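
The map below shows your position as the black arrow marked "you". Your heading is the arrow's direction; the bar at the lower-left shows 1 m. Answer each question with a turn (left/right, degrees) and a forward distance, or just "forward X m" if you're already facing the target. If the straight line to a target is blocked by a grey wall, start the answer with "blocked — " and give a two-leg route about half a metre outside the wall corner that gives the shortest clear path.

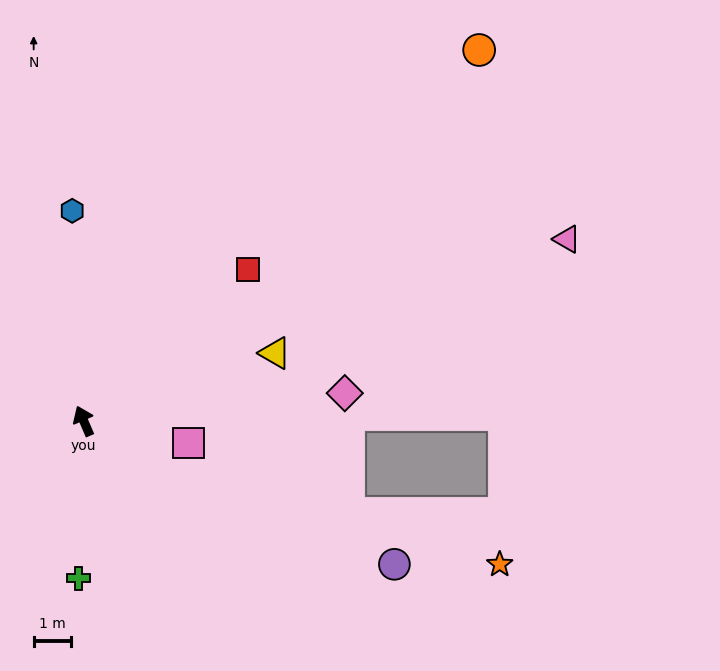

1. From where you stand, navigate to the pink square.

turn right 125°, forward 2.9 m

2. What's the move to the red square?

turn right 71°, forward 5.9 m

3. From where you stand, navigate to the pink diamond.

turn right 107°, forward 7.0 m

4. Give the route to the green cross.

turn left 155°, forward 4.2 m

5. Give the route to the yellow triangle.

turn right 94°, forward 5.4 m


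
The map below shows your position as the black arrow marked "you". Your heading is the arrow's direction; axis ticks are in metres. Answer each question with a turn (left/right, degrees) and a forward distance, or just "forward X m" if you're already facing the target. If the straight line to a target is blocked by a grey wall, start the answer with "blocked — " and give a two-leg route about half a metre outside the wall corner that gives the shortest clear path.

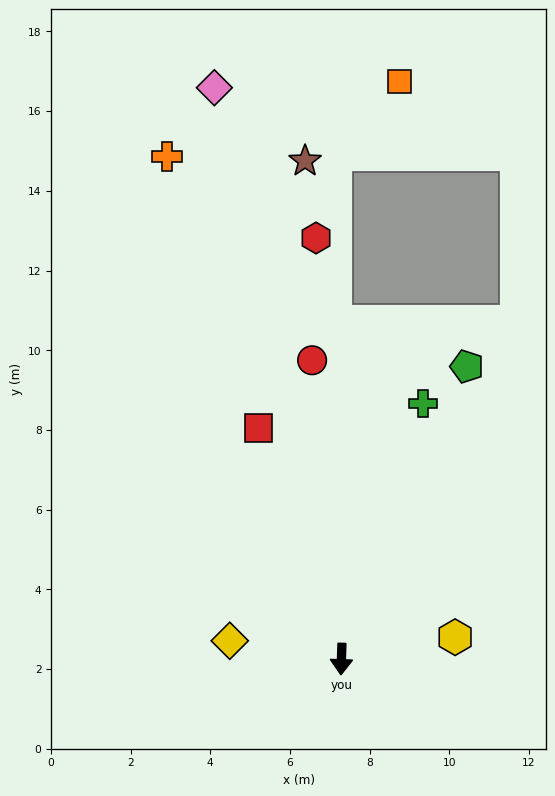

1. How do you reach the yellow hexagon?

turn left 103°, forward 2.9 m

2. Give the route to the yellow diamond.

turn right 97°, forward 2.8 m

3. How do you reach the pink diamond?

turn right 166°, forward 14.7 m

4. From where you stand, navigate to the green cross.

turn left 164°, forward 6.7 m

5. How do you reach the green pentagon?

turn left 159°, forward 8.0 m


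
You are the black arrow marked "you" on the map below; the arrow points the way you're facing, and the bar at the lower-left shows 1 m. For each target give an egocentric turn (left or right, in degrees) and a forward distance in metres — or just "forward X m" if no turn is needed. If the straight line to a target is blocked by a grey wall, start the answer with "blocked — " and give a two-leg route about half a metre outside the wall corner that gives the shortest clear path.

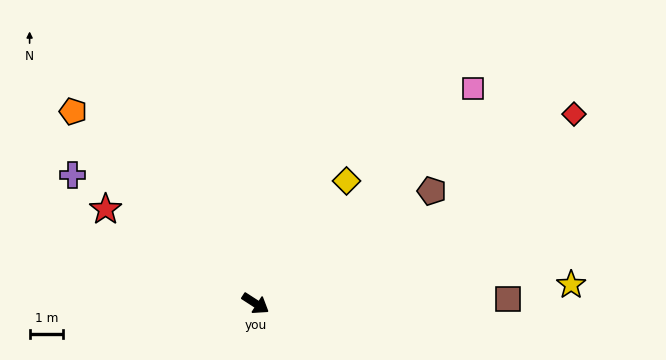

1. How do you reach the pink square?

turn left 78°, forward 9.2 m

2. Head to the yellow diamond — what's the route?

turn left 86°, forward 4.6 m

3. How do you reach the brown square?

turn left 34°, forward 7.6 m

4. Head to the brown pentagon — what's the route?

turn left 65°, forward 6.3 m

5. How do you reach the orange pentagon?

turn left 166°, forward 8.0 m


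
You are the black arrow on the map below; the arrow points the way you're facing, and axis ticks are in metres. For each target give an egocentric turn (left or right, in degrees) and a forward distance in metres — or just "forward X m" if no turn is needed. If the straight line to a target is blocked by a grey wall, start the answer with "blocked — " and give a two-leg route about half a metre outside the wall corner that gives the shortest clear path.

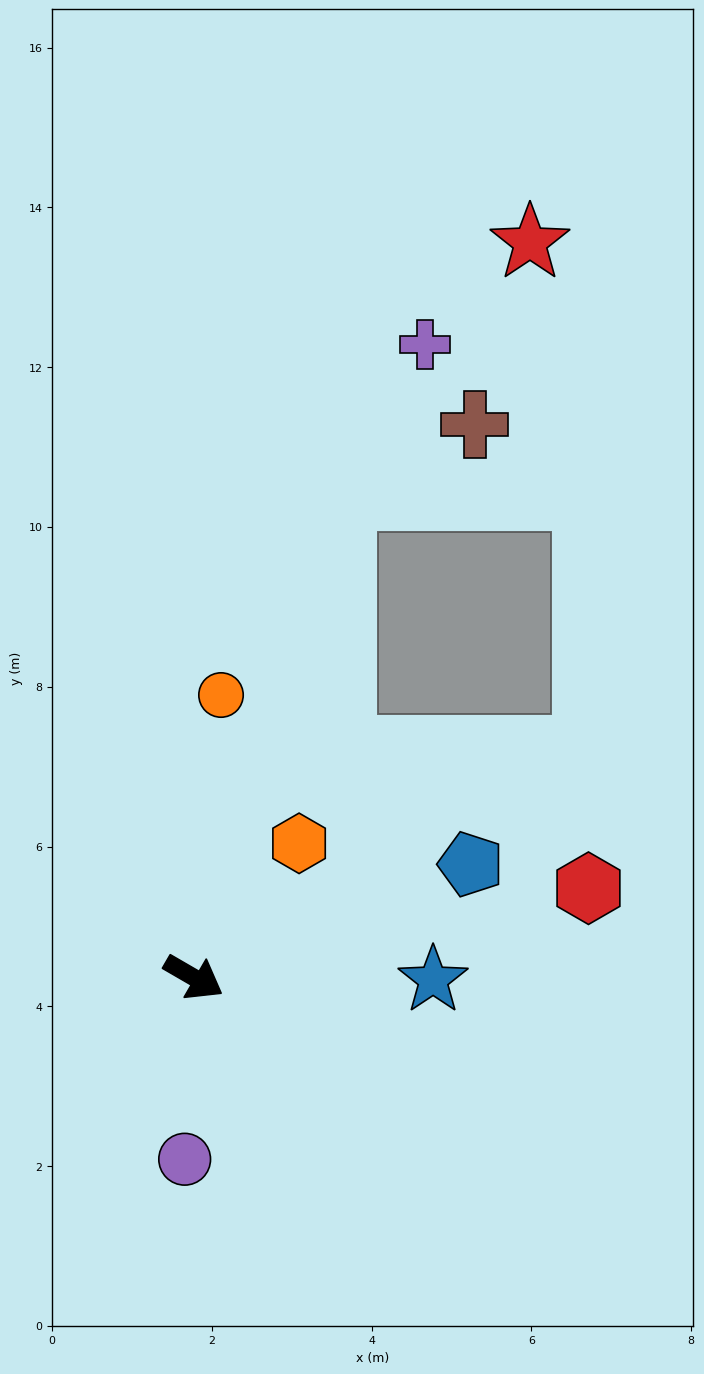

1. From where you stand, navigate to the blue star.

turn left 30°, forward 3.0 m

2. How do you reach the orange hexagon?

turn left 82°, forward 2.1 m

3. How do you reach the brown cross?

blocked — turn left 103°, forward 6.3 m, then turn right 45°, forward 1.9 m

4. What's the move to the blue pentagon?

turn left 52°, forward 3.7 m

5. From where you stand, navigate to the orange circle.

turn left 115°, forward 3.6 m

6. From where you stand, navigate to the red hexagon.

turn left 43°, forward 5.1 m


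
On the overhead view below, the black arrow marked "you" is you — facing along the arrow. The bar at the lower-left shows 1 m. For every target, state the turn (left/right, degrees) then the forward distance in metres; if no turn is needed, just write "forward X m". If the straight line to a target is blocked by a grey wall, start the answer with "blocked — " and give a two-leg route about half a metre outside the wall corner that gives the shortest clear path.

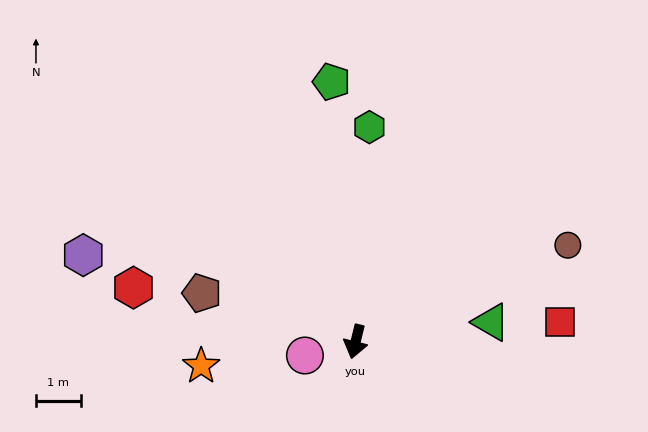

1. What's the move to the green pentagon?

turn right 161°, forward 5.8 m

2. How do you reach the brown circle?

turn left 128°, forward 5.2 m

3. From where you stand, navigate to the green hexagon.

turn right 170°, forward 4.8 m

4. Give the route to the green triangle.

turn left 112°, forward 3.1 m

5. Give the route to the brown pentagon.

turn right 94°, forward 3.6 m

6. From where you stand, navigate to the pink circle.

turn right 61°, forward 1.2 m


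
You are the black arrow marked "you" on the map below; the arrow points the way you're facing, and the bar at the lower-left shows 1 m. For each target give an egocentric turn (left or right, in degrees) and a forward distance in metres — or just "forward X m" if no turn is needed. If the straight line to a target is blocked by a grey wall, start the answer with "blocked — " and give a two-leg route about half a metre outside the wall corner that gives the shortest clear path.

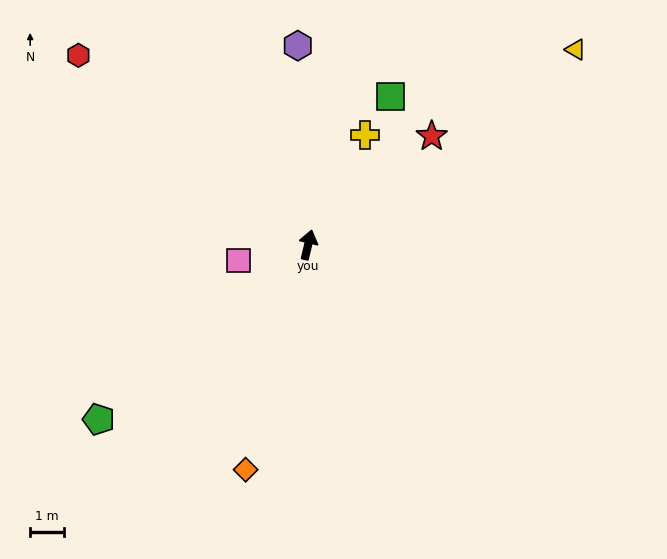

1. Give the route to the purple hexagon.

turn left 16°, forward 5.9 m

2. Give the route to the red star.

turn right 35°, forward 4.8 m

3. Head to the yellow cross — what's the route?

turn right 14°, forward 3.6 m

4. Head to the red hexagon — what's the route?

turn left 64°, forward 8.8 m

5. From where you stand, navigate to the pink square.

turn left 116°, forward 2.1 m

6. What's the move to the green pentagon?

turn left 143°, forward 8.0 m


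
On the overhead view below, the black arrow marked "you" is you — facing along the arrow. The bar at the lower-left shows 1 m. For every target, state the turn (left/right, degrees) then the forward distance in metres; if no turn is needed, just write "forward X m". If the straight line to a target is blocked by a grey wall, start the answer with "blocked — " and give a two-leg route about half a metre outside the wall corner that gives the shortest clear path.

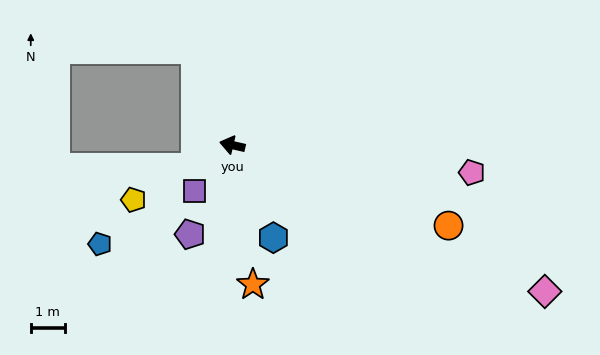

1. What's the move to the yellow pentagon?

turn left 42°, forward 3.3 m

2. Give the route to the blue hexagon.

turn left 127°, forward 3.0 m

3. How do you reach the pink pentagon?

turn right 174°, forward 7.1 m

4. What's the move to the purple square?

turn left 64°, forward 1.7 m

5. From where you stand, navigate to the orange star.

turn left 111°, forward 4.1 m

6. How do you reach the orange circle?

turn left 173°, forward 6.8 m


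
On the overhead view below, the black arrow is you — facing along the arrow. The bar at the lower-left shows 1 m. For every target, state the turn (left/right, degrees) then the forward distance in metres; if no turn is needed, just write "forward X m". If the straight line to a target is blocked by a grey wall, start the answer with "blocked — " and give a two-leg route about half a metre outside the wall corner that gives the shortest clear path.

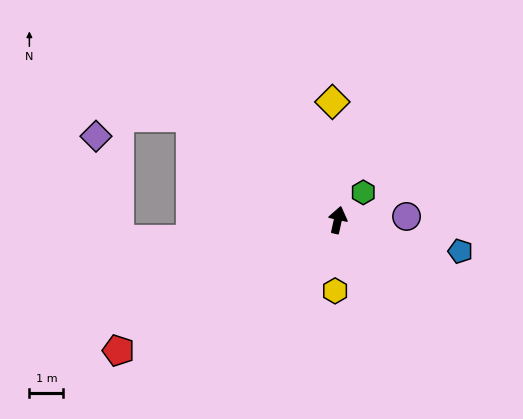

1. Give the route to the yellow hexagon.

turn right 170°, forward 2.1 m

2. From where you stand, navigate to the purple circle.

turn right 75°, forward 2.0 m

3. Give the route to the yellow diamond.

turn left 15°, forward 3.5 m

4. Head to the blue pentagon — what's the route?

turn right 92°, forward 3.7 m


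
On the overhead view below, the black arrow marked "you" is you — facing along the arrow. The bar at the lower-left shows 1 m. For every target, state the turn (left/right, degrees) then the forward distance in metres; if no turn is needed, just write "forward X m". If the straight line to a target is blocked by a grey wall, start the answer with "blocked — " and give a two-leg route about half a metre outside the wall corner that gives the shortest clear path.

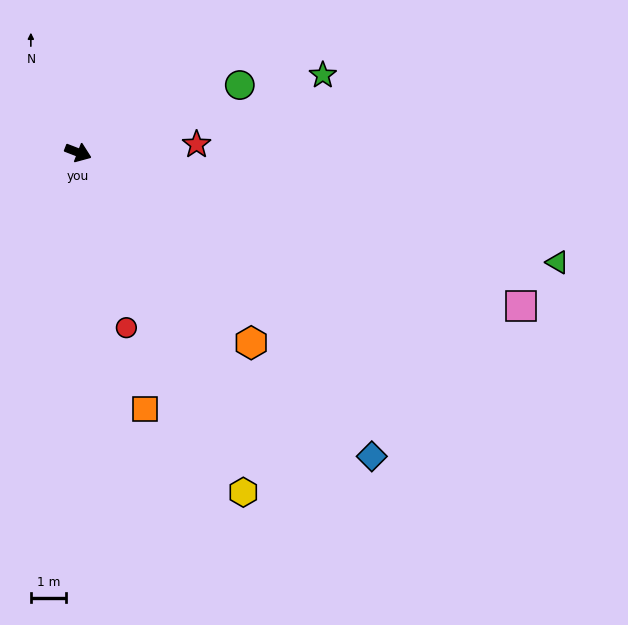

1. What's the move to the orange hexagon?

turn right 27°, forward 7.3 m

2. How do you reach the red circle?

turn right 53°, forward 5.2 m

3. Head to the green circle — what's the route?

turn left 44°, forward 5.0 m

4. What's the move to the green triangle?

turn left 8°, forward 13.9 m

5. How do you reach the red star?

turn left 25°, forward 3.4 m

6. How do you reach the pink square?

turn left 2°, forward 13.3 m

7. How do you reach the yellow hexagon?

turn right 43°, forward 10.7 m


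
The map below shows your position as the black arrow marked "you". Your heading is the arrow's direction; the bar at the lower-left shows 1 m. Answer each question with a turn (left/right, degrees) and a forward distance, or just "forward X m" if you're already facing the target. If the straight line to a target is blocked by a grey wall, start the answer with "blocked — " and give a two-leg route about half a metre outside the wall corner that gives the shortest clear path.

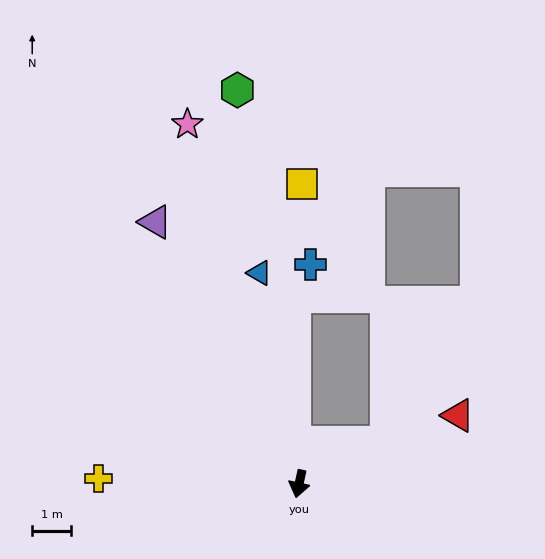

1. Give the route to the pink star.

turn right 150°, forward 9.8 m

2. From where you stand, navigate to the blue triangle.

turn right 157°, forward 5.6 m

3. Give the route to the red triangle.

turn left 126°, forward 4.5 m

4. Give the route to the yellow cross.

turn right 79°, forward 5.2 m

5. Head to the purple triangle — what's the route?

turn right 139°, forward 7.7 m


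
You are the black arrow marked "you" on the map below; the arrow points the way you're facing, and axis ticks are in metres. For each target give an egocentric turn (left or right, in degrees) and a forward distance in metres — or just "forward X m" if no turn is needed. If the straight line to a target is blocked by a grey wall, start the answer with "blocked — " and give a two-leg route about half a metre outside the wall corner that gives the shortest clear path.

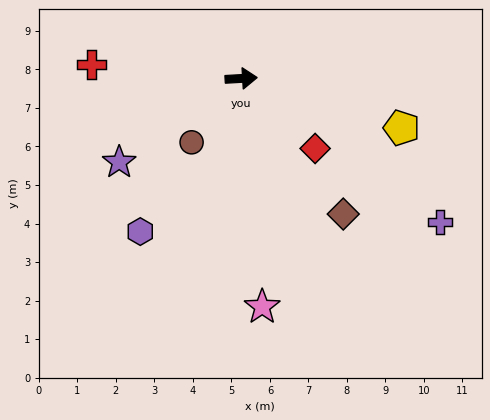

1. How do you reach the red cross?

turn left 171°, forward 3.9 m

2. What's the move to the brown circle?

turn right 131°, forward 2.1 m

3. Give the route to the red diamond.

turn right 47°, forward 2.6 m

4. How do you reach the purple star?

turn right 149°, forward 3.8 m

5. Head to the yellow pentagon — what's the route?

turn right 20°, forward 4.4 m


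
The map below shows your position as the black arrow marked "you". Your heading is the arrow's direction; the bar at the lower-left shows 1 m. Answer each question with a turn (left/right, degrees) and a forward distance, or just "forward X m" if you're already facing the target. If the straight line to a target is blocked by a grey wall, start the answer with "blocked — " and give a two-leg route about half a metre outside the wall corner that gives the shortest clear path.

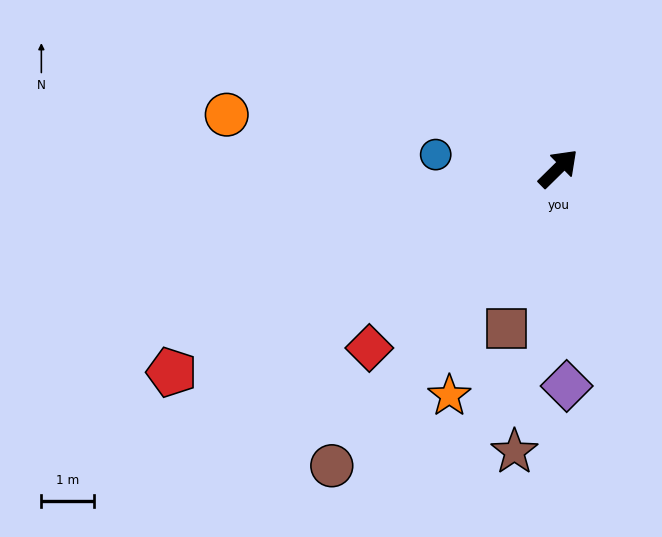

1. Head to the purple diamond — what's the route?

turn right 132°, forward 4.1 m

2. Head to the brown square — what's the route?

turn right 153°, forward 3.2 m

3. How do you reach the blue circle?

turn left 129°, forward 2.3 m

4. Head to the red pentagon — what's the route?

turn left 163°, forward 8.3 m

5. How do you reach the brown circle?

turn right 172°, forward 7.1 m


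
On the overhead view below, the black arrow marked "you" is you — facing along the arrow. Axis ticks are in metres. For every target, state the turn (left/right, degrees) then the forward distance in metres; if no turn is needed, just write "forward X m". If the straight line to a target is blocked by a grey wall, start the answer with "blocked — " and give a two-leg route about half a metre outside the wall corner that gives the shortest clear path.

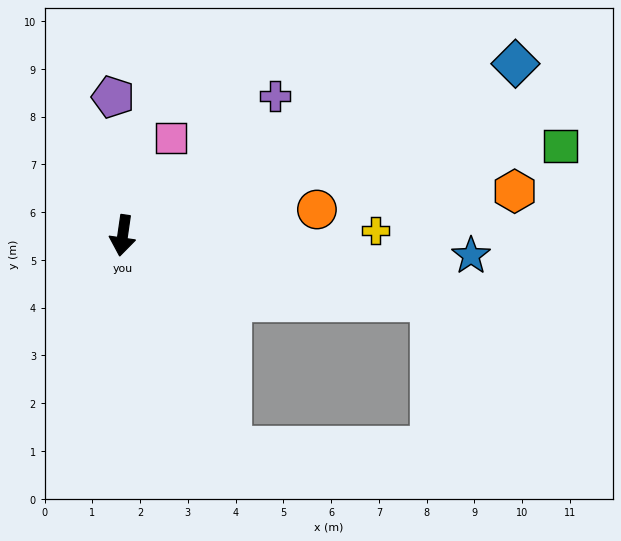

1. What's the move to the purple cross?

turn left 141°, forward 4.3 m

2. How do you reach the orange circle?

turn left 106°, forward 4.1 m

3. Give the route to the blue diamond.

turn left 122°, forward 9.0 m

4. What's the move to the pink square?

turn left 162°, forward 2.3 m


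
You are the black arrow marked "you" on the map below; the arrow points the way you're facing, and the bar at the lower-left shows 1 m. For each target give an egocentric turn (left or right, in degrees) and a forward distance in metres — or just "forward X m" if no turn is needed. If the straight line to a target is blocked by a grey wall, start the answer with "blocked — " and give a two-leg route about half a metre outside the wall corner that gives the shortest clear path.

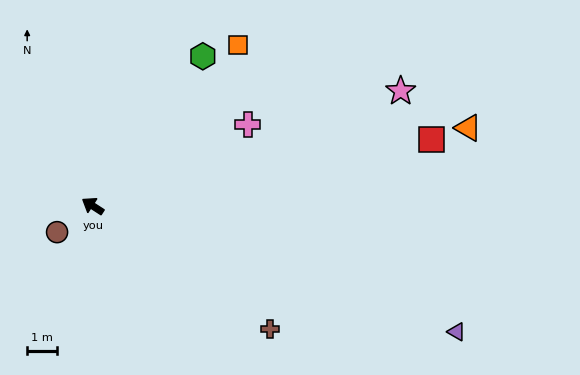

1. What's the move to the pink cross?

turn right 119°, forward 5.8 m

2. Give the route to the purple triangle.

turn right 166°, forward 12.8 m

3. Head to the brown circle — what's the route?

turn left 69°, forward 1.5 m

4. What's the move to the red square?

turn right 136°, forward 11.5 m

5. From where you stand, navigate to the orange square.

turn right 99°, forward 7.2 m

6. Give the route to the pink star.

turn right 127°, forward 10.9 m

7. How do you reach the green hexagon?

turn right 93°, forward 6.2 m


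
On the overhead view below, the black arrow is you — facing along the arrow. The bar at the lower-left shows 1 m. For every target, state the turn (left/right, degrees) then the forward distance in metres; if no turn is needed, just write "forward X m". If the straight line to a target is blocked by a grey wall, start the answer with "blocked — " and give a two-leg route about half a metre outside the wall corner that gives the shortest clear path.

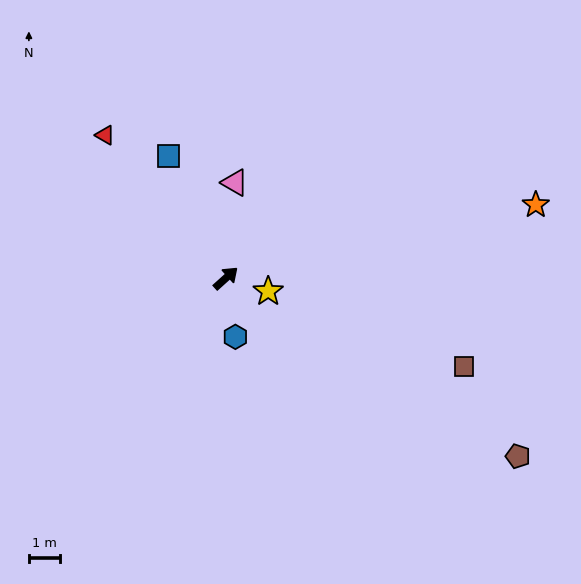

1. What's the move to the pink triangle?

turn left 43°, forward 3.1 m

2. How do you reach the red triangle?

turn left 88°, forward 6.1 m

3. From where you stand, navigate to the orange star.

turn right 29°, forward 10.3 m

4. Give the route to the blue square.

turn left 73°, forward 4.4 m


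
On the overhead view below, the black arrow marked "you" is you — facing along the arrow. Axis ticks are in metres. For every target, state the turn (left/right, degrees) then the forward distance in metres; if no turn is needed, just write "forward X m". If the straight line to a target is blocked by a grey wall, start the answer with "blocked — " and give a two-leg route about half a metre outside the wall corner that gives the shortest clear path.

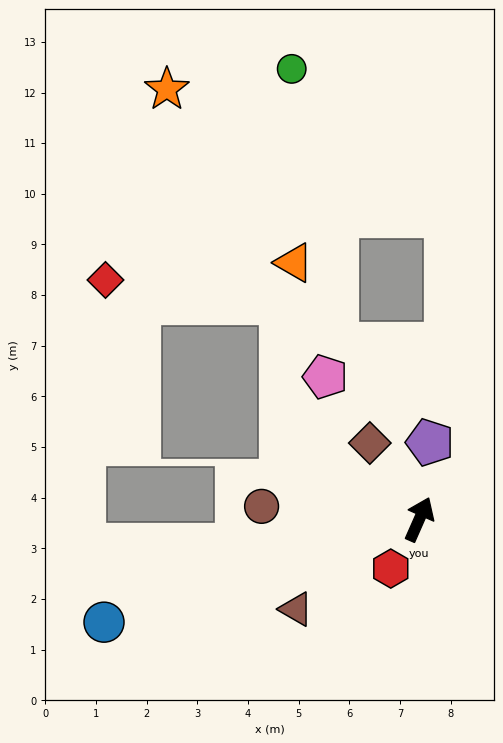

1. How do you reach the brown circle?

turn left 109°, forward 3.1 m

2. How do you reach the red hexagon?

turn left 174°, forward 1.1 m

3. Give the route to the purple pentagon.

turn left 16°, forward 1.5 m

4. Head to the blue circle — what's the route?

turn left 132°, forward 6.5 m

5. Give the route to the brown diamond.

turn left 57°, forward 1.8 m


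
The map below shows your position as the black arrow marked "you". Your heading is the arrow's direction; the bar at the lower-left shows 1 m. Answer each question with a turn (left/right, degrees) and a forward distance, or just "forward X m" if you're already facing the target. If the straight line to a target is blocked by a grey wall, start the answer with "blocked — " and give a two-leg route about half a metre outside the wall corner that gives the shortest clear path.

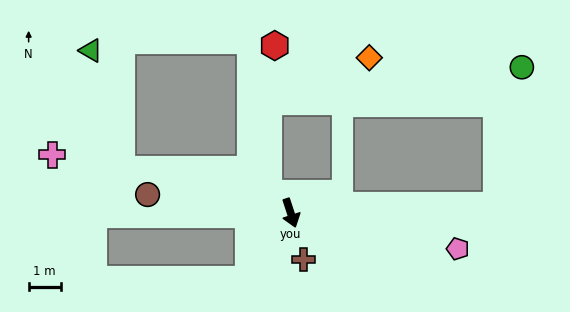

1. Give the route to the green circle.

blocked — turn left 74°, forward 6.4 m, then turn left 77°, forward 4.4 m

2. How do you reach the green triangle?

blocked — turn right 123°, forward 5.4 m, then turn right 61°, forward 3.8 m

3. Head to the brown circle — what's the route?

turn right 115°, forward 4.5 m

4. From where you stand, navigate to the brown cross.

turn right 3°, forward 1.5 m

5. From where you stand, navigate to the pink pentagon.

turn left 60°, forward 5.3 m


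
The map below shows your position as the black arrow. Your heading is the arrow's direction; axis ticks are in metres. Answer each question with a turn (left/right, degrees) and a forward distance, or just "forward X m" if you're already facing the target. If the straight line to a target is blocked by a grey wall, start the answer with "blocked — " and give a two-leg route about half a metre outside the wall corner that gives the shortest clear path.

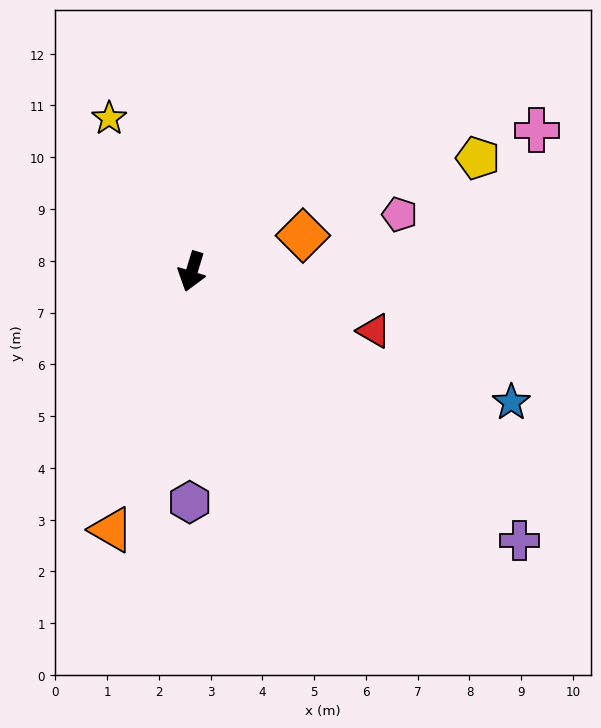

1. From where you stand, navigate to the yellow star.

turn right 135°, forward 3.4 m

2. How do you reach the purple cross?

turn left 68°, forward 8.2 m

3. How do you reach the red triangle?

turn left 89°, forward 3.7 m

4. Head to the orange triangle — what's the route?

forward 5.2 m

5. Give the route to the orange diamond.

turn left 125°, forward 2.3 m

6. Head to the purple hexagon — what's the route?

turn left 16°, forward 4.5 m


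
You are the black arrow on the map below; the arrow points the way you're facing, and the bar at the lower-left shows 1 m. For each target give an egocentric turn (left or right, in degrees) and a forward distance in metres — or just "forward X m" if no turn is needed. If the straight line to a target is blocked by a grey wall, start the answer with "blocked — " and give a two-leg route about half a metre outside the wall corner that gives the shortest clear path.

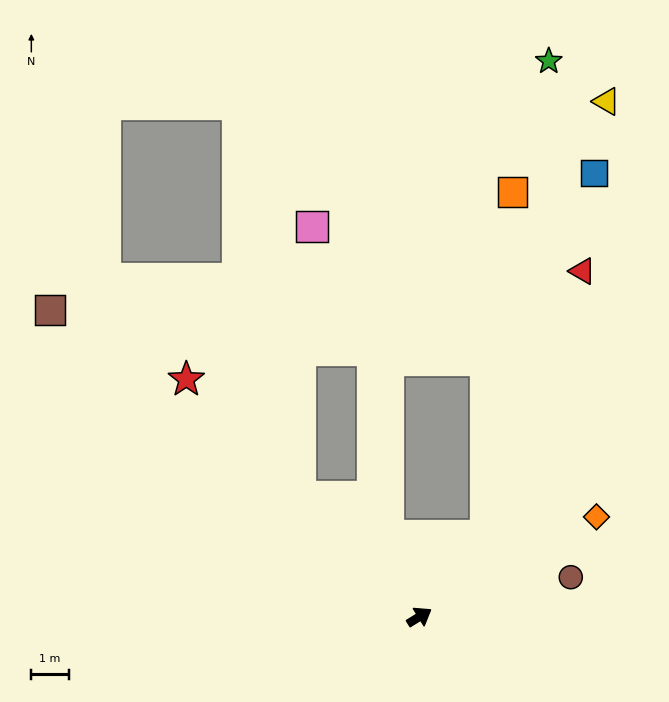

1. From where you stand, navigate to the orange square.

blocked — turn left 19°, forward 2.8 m, then turn left 35°, forward 9.2 m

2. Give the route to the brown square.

turn left 109°, forward 12.9 m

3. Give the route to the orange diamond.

turn right 2°, forward 5.4 m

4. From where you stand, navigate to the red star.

turn left 103°, forward 8.9 m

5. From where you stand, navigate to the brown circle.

turn right 17°, forward 4.2 m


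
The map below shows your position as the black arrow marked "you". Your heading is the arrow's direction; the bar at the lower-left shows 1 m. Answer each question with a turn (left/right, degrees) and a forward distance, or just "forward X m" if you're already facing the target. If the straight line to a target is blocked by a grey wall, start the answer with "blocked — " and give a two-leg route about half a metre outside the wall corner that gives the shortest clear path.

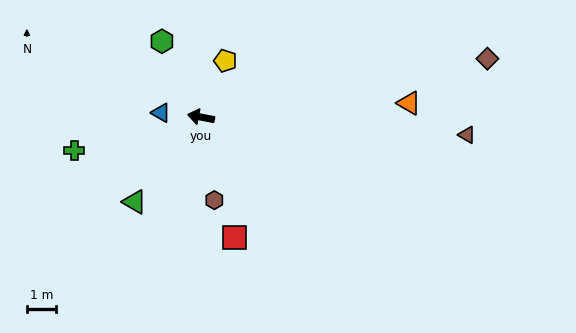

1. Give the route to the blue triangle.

turn left 5°, forward 1.4 m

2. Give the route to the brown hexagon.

turn left 110°, forward 2.9 m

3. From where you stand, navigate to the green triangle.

turn left 63°, forward 3.8 m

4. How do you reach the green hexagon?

turn right 52°, forward 3.0 m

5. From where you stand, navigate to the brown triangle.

turn right 173°, forward 9.3 m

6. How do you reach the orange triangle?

turn right 165°, forward 7.3 m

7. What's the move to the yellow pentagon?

turn right 103°, forward 2.1 m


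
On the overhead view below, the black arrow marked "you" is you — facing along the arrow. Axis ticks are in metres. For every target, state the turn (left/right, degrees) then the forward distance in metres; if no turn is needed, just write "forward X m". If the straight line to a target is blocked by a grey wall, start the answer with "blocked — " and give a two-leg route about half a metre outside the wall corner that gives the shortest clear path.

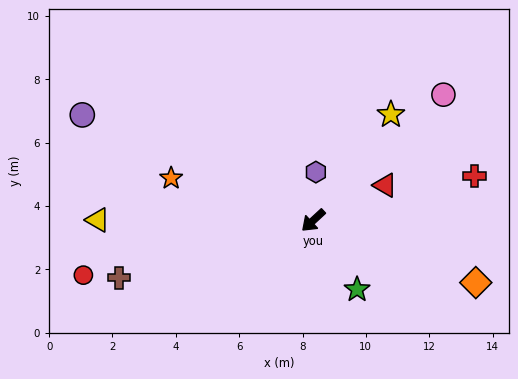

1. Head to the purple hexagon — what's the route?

turn right 136°, forward 1.5 m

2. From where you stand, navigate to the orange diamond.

turn left 116°, forward 5.5 m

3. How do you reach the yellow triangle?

turn right 43°, forward 6.8 m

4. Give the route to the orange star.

turn right 59°, forward 4.7 m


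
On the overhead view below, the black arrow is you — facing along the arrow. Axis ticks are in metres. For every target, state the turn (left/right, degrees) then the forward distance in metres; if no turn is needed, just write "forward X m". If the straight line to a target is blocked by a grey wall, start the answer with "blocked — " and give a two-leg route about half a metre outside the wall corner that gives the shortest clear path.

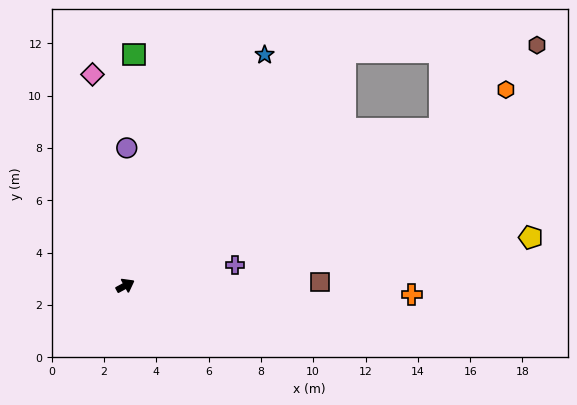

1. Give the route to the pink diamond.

turn left 70°, forward 8.2 m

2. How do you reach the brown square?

turn right 27°, forward 7.4 m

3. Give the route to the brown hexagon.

blocked — turn right 2°, forward 13.4 m, then turn left 14°, forward 4.9 m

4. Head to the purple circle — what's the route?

turn left 61°, forward 5.3 m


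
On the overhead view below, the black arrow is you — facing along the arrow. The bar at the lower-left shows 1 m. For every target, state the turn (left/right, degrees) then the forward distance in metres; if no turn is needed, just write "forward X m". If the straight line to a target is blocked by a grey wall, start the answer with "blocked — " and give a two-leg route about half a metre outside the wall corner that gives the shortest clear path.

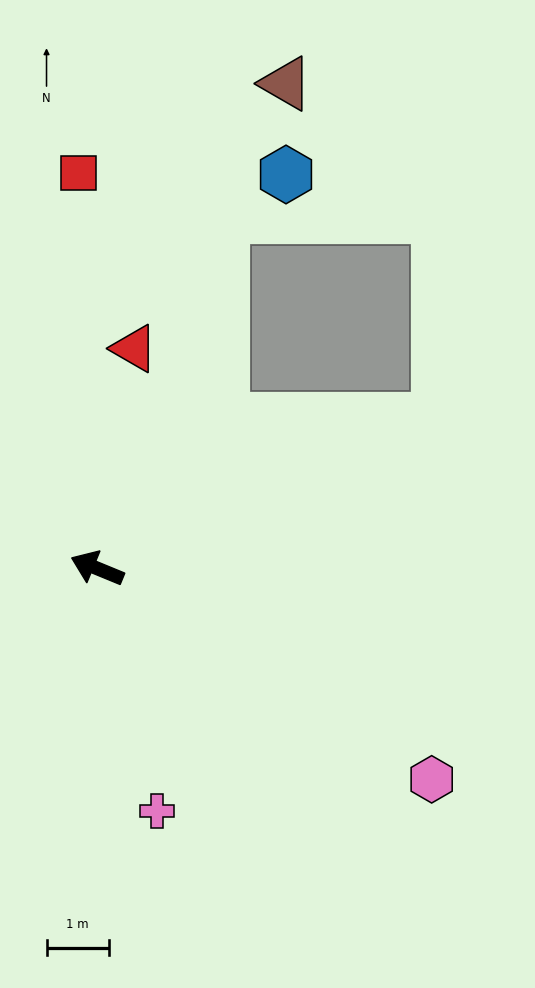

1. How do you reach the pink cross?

turn left 126°, forward 4.0 m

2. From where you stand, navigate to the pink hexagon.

turn left 170°, forward 6.4 m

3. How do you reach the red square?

turn right 65°, forward 6.4 m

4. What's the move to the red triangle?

turn right 77°, forward 3.6 m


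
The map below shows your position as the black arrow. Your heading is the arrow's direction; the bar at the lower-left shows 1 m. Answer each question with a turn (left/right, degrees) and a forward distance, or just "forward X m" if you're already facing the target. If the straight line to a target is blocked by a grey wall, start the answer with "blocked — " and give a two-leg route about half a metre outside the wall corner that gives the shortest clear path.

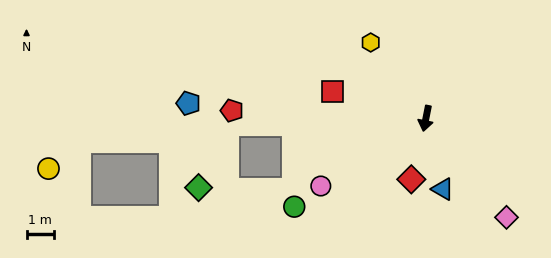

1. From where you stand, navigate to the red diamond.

turn right 2°, forward 2.3 m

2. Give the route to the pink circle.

turn right 46°, forward 4.5 m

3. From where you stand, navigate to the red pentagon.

turn right 81°, forward 7.0 m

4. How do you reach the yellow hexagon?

turn right 133°, forward 3.4 m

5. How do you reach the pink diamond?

turn left 50°, forward 4.6 m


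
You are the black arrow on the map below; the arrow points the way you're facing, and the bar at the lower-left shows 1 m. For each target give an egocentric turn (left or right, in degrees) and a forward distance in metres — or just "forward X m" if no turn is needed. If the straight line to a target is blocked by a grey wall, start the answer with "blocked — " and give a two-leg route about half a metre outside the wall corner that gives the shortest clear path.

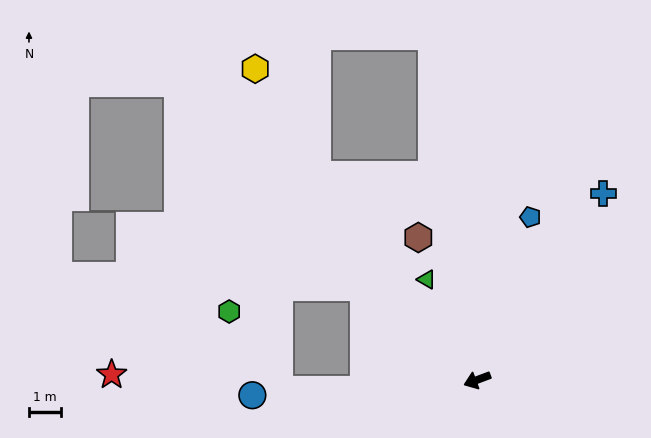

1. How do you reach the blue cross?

turn right 145°, forward 7.1 m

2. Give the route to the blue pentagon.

turn right 129°, forward 5.4 m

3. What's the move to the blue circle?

turn right 17°, forward 7.1 m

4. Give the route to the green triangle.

turn right 84°, forward 3.5 m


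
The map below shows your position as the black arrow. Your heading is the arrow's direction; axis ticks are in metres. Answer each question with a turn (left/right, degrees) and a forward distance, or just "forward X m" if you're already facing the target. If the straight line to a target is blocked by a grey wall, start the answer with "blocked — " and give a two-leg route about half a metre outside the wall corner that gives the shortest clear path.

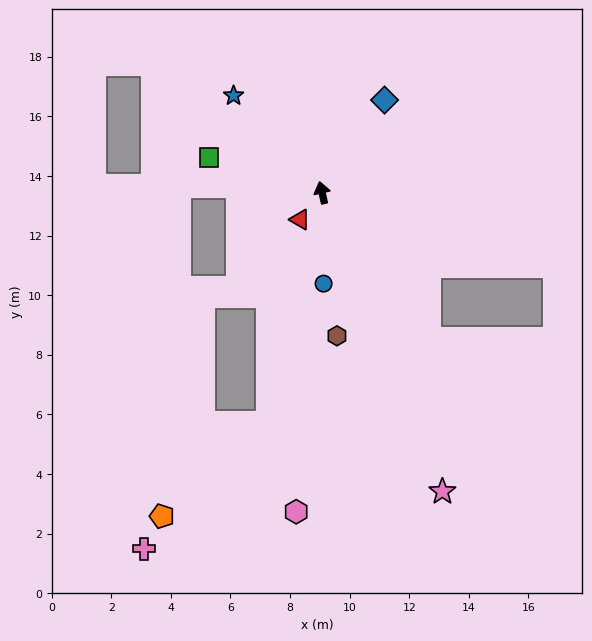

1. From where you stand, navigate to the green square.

turn left 60°, forward 4.0 m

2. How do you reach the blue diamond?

turn right 47°, forward 3.7 m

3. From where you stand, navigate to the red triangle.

turn left 128°, forward 1.2 m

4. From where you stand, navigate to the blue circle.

turn left 168°, forward 3.1 m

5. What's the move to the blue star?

turn left 29°, forward 4.4 m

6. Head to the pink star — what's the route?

turn right 171°, forward 10.8 m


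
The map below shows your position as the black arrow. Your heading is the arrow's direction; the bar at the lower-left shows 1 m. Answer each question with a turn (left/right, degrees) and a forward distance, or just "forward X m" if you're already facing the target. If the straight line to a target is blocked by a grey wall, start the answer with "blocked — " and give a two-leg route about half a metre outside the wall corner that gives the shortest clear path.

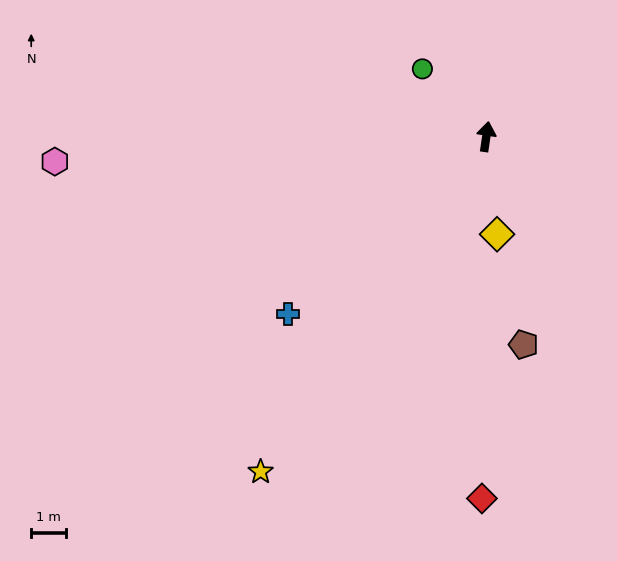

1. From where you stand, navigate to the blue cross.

turn left 140°, forward 7.6 m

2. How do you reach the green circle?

turn left 52°, forward 2.7 m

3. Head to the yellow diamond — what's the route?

turn right 165°, forward 2.8 m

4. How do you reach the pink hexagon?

turn left 102°, forward 12.4 m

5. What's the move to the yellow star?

turn left 154°, forward 11.6 m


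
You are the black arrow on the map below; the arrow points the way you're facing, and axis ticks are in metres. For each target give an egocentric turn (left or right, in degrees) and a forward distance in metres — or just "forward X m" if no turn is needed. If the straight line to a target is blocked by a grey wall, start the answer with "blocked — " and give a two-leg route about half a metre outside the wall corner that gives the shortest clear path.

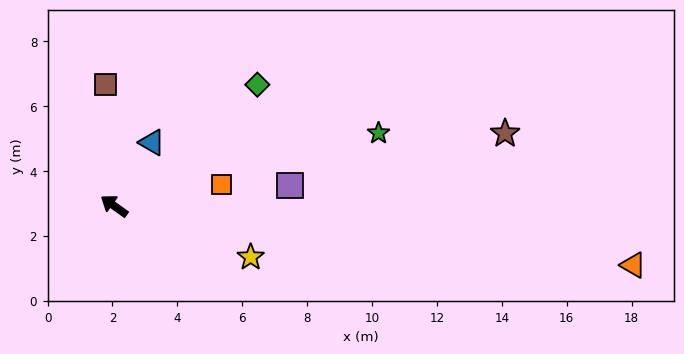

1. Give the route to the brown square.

turn right 50°, forward 3.8 m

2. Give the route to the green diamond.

turn right 104°, forward 5.8 m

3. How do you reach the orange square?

turn right 133°, forward 3.4 m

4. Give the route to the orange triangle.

turn right 151°, forward 16.1 m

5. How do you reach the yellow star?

turn right 165°, forward 4.5 m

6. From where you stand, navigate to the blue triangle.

turn right 85°, forward 2.3 m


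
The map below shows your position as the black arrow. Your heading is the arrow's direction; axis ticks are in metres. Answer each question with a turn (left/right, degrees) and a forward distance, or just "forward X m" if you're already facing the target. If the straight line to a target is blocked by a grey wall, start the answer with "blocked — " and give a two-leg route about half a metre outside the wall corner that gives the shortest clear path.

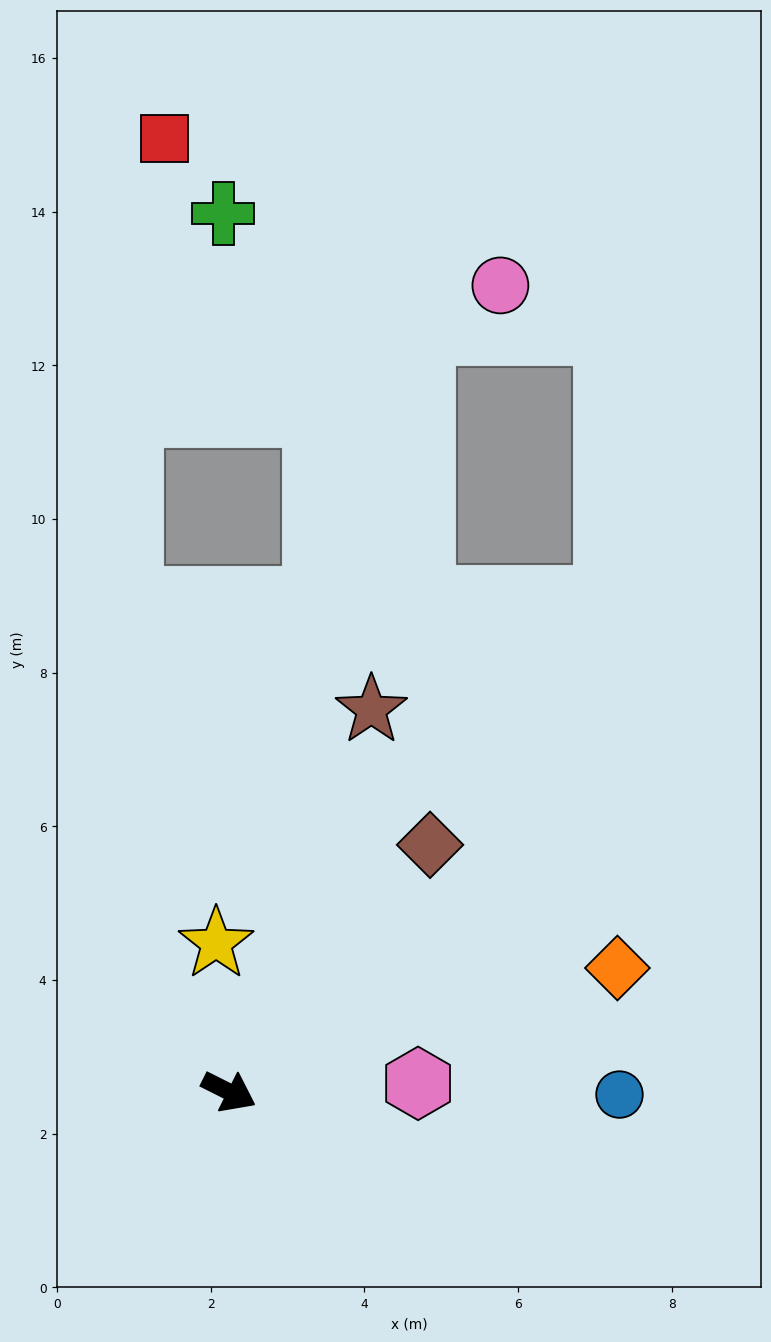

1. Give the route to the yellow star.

turn left 122°, forward 1.9 m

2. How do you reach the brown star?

turn left 96°, forward 5.3 m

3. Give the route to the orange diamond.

turn left 44°, forward 5.3 m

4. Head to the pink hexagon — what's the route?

turn left 29°, forward 2.5 m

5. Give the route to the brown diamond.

turn left 78°, forward 4.1 m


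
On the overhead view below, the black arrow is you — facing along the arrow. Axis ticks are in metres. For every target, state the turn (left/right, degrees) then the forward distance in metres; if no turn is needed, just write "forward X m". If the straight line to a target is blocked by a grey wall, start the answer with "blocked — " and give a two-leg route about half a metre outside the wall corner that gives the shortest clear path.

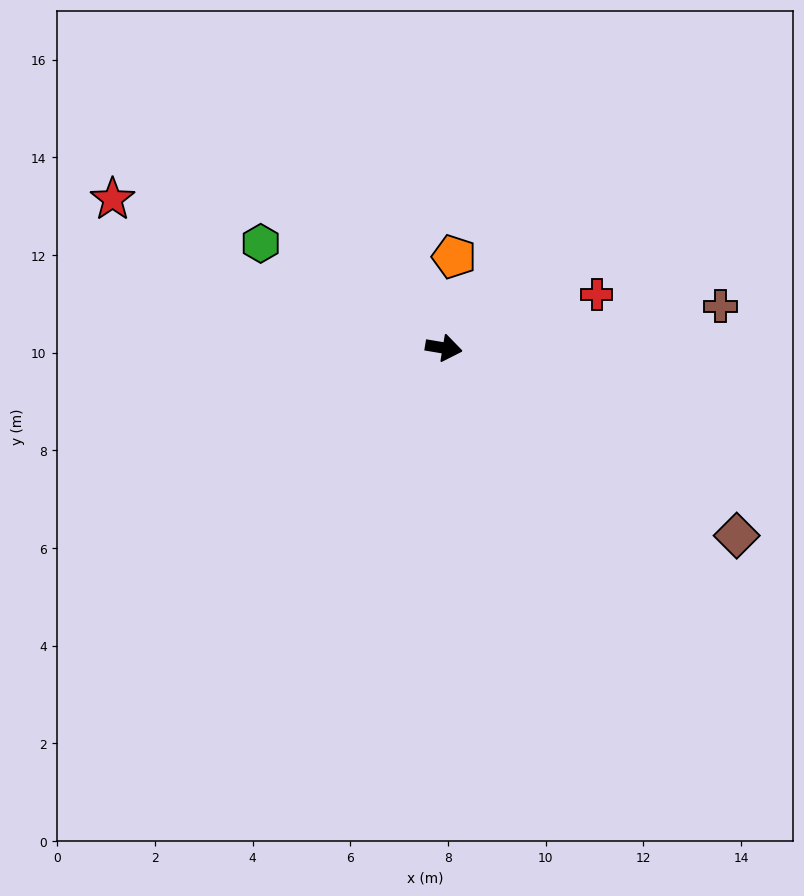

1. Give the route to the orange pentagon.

turn left 93°, forward 1.9 m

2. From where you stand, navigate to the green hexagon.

turn left 160°, forward 4.3 m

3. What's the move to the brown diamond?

turn right 23°, forward 7.1 m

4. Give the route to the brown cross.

turn left 18°, forward 5.7 m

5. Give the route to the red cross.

turn left 29°, forward 3.3 m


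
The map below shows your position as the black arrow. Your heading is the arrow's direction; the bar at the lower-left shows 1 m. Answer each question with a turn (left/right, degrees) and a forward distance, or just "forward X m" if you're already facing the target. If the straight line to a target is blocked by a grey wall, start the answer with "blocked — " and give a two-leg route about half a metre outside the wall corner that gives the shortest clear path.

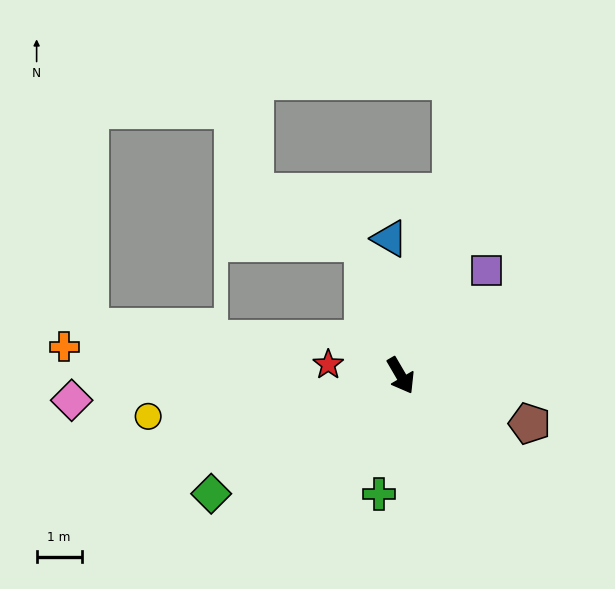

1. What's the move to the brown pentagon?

turn left 39°, forward 3.1 m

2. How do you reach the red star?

turn right 129°, forward 1.6 m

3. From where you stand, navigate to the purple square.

turn left 110°, forward 3.0 m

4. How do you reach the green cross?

turn right 41°, forward 2.7 m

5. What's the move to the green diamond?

turn right 88°, forward 5.0 m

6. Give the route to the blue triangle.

turn left 154°, forward 3.1 m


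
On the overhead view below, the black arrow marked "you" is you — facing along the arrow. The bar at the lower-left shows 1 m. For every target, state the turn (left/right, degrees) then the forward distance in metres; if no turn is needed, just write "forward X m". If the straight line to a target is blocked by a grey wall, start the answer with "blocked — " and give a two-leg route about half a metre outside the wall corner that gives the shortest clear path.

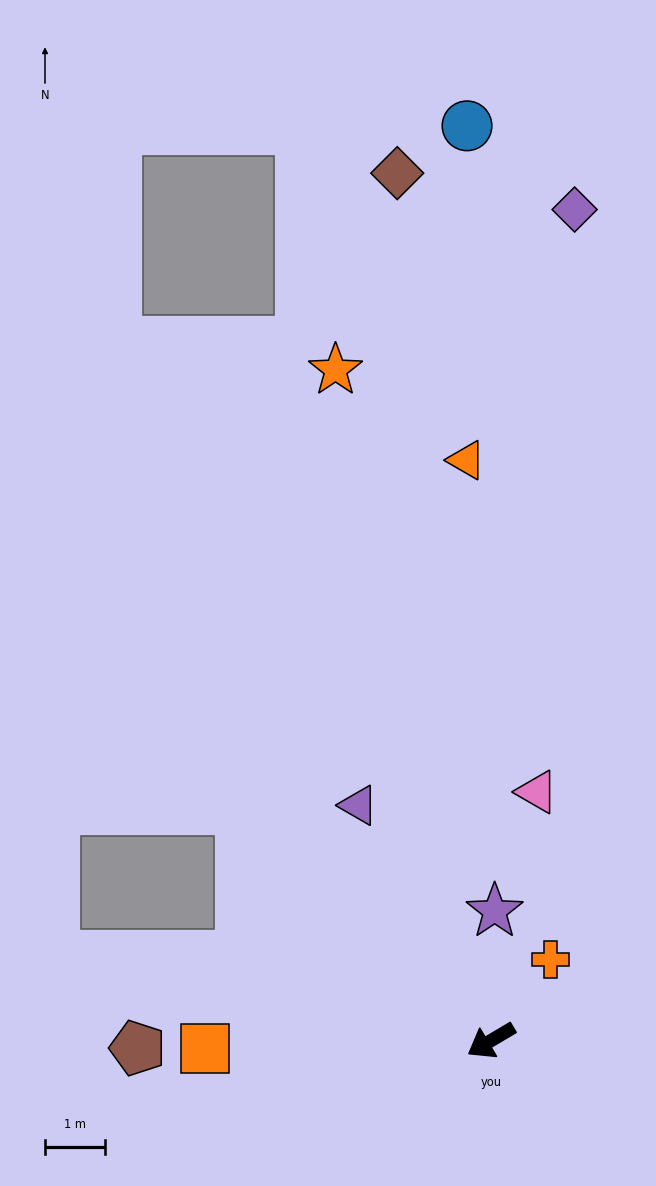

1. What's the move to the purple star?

turn right 122°, forward 2.2 m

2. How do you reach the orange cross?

turn right 157°, forward 1.7 m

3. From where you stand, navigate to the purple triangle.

turn right 91°, forward 4.5 m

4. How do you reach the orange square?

turn right 29°, forward 4.8 m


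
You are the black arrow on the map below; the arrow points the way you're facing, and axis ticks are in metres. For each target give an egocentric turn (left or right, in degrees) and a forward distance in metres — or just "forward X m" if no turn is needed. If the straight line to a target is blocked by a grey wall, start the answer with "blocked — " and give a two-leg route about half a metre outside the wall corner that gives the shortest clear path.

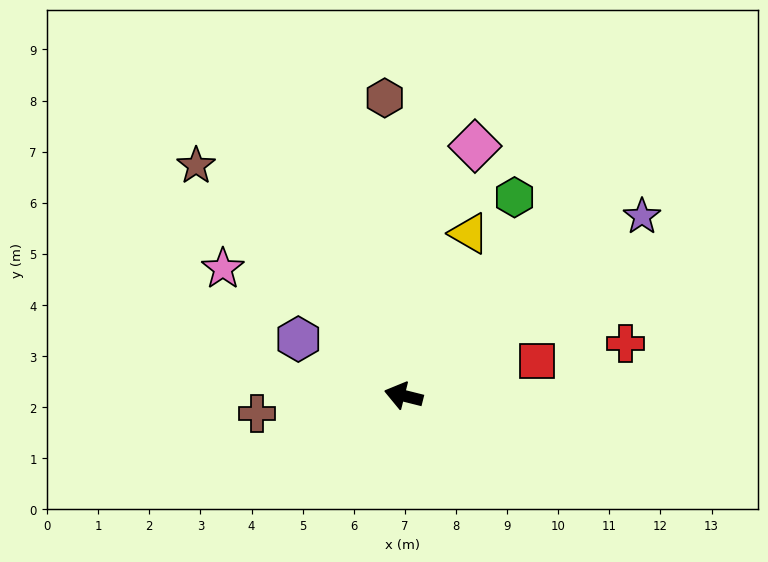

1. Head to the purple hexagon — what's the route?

turn right 14°, forward 2.3 m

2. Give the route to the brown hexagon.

turn right 72°, forward 5.8 m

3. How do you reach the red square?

turn right 151°, forward 2.7 m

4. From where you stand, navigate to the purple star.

turn right 129°, forward 5.8 m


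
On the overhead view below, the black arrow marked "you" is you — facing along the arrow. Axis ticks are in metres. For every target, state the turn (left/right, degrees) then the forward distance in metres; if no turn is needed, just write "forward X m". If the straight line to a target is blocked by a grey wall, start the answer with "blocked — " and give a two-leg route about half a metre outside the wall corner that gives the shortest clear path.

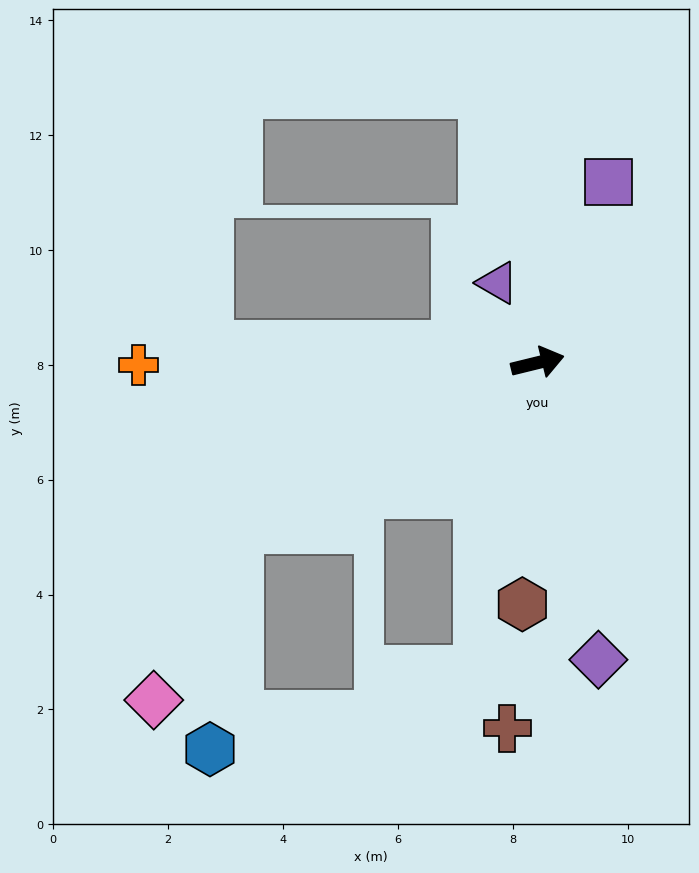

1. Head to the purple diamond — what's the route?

turn right 92°, forward 5.3 m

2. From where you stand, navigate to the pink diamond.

blocked — turn right 165°, forward 5.9 m, then turn left 35°, forward 3.3 m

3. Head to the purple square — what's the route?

turn left 55°, forward 3.4 m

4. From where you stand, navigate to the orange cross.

turn left 167°, forward 6.9 m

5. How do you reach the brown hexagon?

turn right 107°, forward 4.2 m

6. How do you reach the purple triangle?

turn left 103°, forward 1.6 m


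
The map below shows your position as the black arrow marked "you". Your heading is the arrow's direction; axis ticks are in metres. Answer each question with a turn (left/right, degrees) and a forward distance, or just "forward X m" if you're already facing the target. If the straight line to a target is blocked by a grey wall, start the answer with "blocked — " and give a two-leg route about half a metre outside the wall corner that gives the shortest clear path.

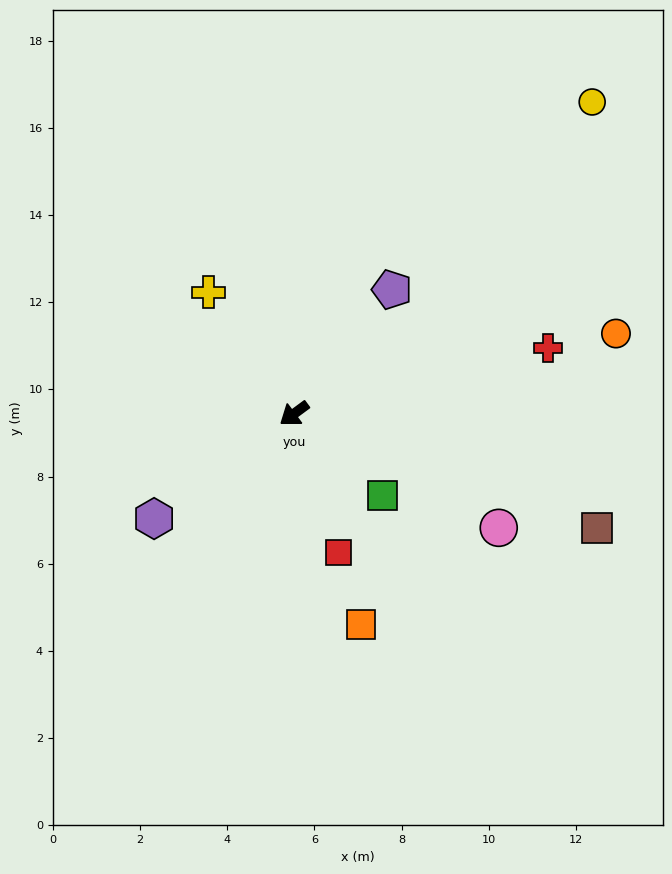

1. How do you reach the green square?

turn left 101°, forward 2.8 m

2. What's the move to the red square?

turn left 71°, forward 3.3 m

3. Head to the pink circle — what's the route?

turn left 114°, forward 5.4 m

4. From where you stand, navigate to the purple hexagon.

forward 4.0 m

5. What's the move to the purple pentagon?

turn right 165°, forward 3.6 m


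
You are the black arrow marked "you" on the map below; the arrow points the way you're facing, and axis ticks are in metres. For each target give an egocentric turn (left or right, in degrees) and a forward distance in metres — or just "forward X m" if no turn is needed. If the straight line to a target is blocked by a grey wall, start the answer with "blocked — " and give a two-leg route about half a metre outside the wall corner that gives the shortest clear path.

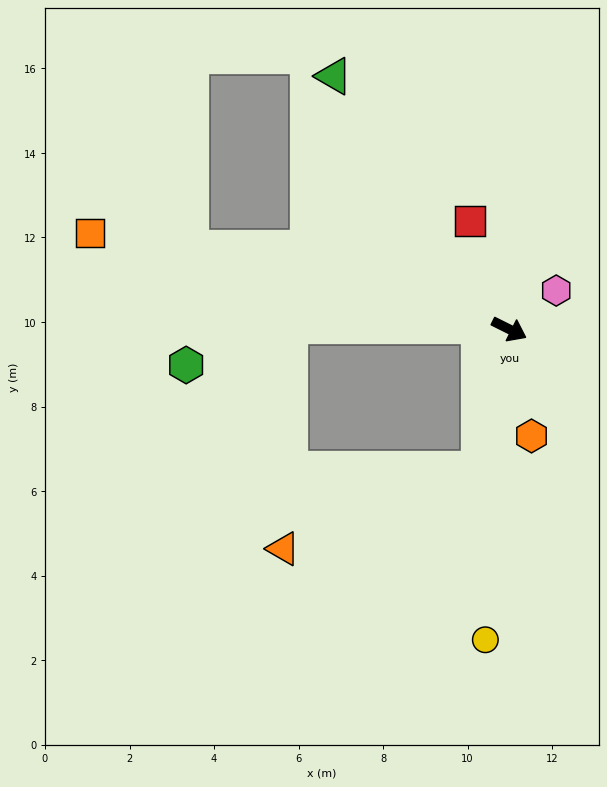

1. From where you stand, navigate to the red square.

turn left 136°, forward 2.7 m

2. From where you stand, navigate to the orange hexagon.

turn right 52°, forward 2.6 m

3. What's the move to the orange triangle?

blocked — turn right 76°, forward 3.4 m, then turn right 55°, forward 5.0 m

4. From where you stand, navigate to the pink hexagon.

turn left 66°, forward 1.4 m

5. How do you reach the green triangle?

turn left 151°, forward 7.3 m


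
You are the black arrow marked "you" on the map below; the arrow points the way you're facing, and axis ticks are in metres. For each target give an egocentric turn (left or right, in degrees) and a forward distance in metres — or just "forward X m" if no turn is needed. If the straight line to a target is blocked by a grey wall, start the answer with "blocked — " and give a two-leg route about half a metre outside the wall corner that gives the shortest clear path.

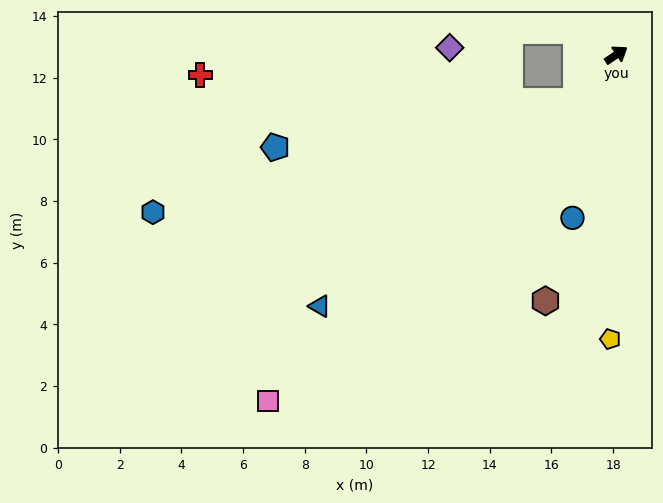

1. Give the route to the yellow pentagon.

turn right 125°, forward 9.2 m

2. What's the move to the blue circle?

turn right 139°, forward 5.5 m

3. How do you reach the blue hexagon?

blocked — turn right 165°, forward 2.0 m, then turn right 34°, forward 14.2 m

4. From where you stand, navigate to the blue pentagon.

blocked — turn right 165°, forward 2.0 m, then turn right 40°, forward 9.9 m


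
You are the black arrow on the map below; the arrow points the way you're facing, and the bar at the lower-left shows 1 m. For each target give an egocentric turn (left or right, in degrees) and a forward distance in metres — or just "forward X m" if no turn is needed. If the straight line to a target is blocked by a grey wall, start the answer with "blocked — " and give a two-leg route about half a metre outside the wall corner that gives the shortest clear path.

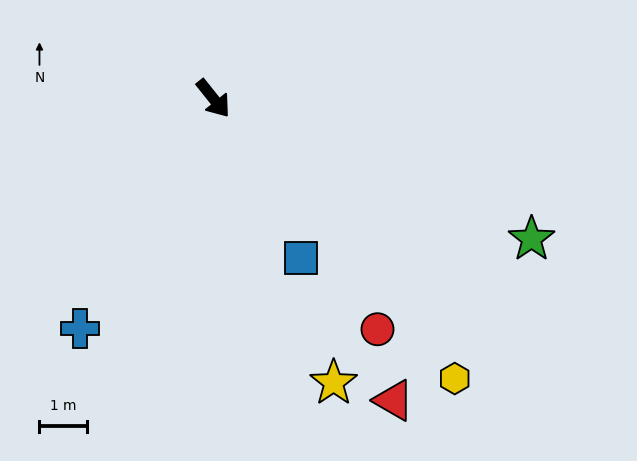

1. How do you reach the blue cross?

turn right 69°, forward 5.6 m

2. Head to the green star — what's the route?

turn left 28°, forward 7.3 m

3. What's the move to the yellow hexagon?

turn left 2°, forward 7.8 m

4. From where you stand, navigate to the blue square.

turn right 10°, forward 3.8 m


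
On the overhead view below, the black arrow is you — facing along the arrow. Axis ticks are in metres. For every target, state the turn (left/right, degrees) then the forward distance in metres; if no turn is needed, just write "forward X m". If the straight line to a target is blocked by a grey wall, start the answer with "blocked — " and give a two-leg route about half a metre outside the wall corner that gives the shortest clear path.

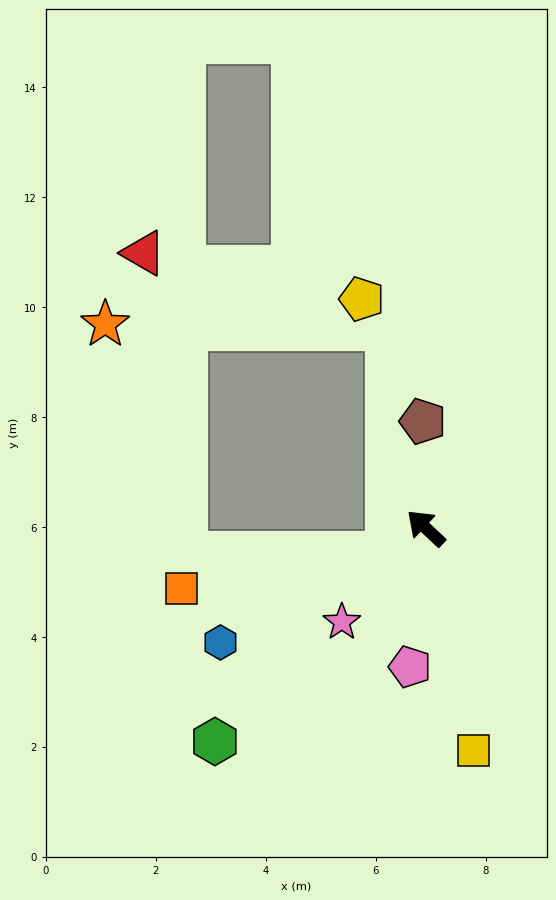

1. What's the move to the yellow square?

turn left 145°, forward 4.1 m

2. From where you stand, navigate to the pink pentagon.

turn left 127°, forward 2.5 m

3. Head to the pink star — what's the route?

turn left 91°, forward 2.3 m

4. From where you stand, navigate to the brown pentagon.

turn right 45°, forward 1.9 m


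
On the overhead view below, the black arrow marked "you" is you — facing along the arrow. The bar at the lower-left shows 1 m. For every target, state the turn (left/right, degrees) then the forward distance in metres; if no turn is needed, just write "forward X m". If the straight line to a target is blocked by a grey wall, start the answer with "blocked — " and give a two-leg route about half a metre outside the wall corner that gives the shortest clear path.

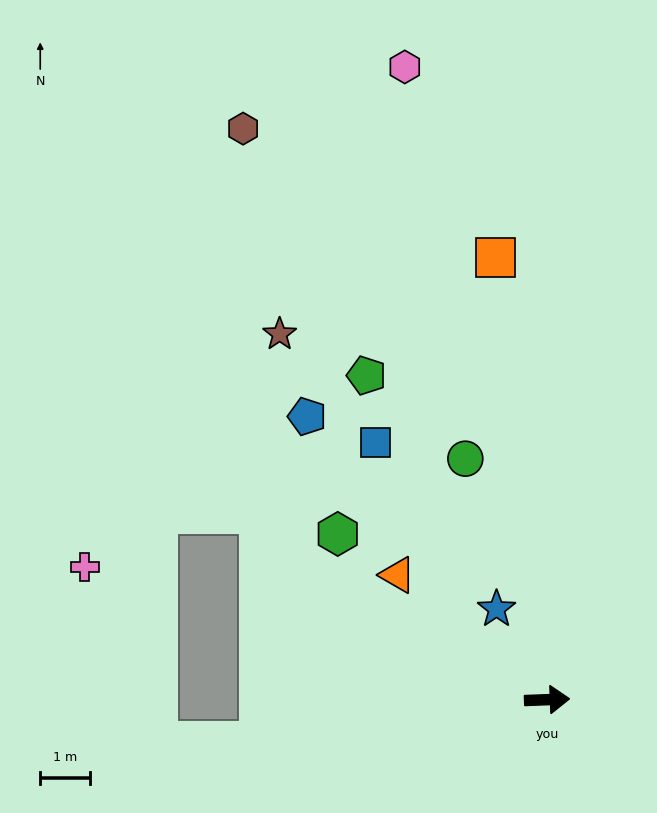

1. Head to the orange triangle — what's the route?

turn left 138°, forward 3.9 m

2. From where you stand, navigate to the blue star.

turn left 117°, forward 2.1 m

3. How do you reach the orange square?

turn left 94°, forward 8.9 m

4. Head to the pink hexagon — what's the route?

turn left 100°, forward 12.9 m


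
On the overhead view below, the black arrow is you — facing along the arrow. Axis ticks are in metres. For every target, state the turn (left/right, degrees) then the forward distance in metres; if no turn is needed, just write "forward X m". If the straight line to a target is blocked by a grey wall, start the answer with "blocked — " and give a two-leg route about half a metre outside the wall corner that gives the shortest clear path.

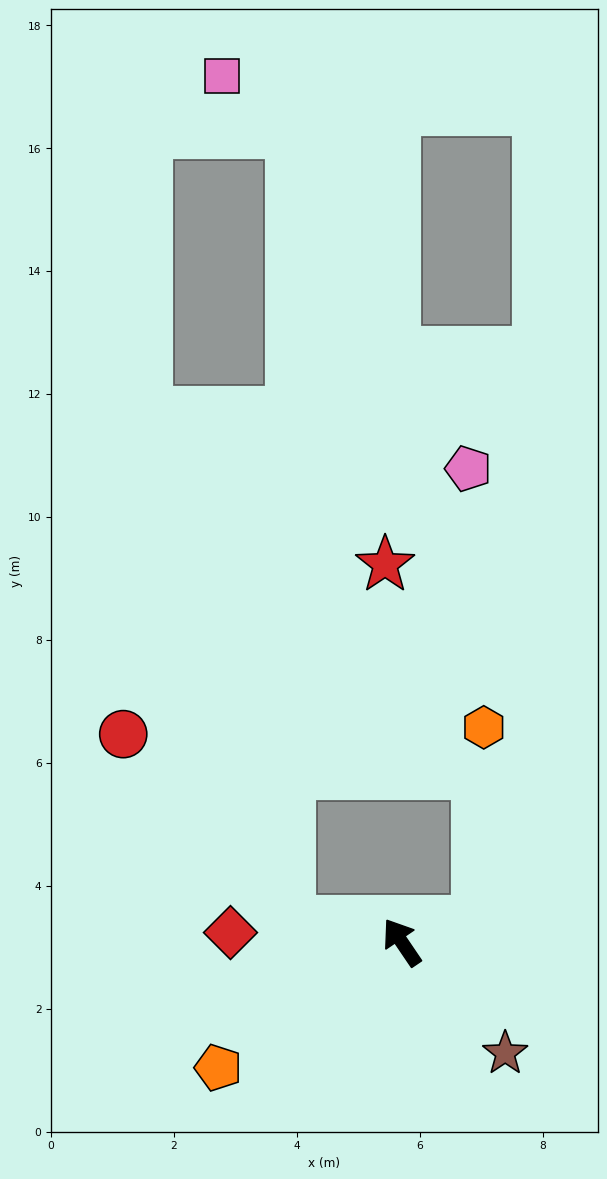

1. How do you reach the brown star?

turn right 171°, forward 2.5 m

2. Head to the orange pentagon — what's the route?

turn left 90°, forward 3.6 m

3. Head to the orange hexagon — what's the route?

blocked — turn right 109°, forward 1.3 m, then turn left 73°, forward 3.2 m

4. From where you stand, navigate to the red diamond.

turn left 53°, forward 2.8 m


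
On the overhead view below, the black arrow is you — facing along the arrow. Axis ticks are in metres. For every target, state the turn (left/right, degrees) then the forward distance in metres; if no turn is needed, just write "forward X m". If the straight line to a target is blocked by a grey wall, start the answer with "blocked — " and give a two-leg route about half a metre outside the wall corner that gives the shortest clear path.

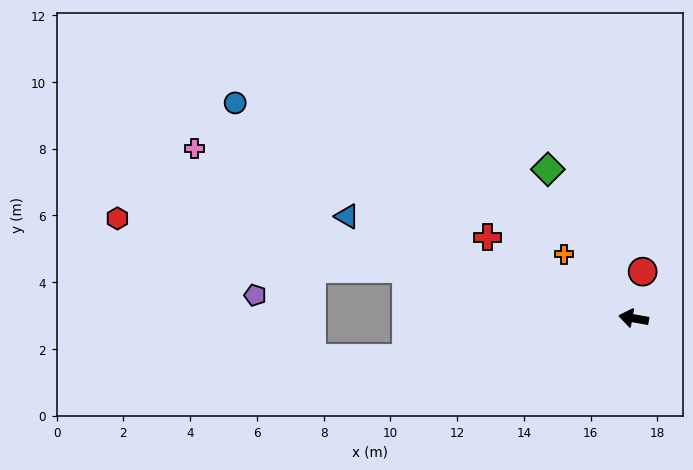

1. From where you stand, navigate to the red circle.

turn right 91°, forward 1.4 m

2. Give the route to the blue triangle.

turn right 10°, forward 9.1 m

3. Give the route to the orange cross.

turn right 33°, forward 2.8 m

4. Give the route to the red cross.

turn right 19°, forward 5.0 m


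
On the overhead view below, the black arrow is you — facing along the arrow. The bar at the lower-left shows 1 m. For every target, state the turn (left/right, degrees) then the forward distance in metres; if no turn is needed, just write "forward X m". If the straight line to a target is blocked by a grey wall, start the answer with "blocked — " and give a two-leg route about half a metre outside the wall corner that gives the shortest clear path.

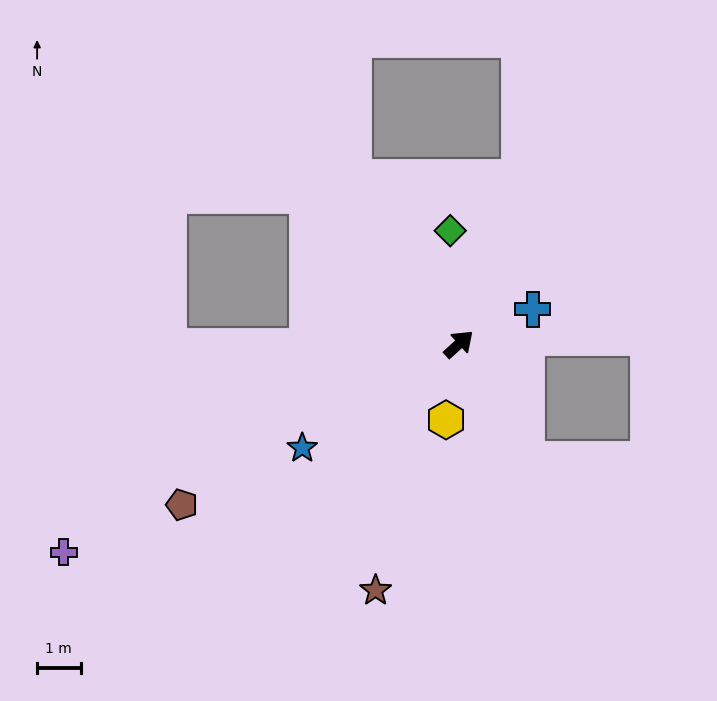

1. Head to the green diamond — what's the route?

turn left 52°, forward 2.6 m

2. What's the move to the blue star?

turn left 171°, forward 4.3 m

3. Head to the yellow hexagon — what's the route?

turn right 142°, forward 1.8 m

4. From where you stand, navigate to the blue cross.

turn right 17°, forward 1.9 m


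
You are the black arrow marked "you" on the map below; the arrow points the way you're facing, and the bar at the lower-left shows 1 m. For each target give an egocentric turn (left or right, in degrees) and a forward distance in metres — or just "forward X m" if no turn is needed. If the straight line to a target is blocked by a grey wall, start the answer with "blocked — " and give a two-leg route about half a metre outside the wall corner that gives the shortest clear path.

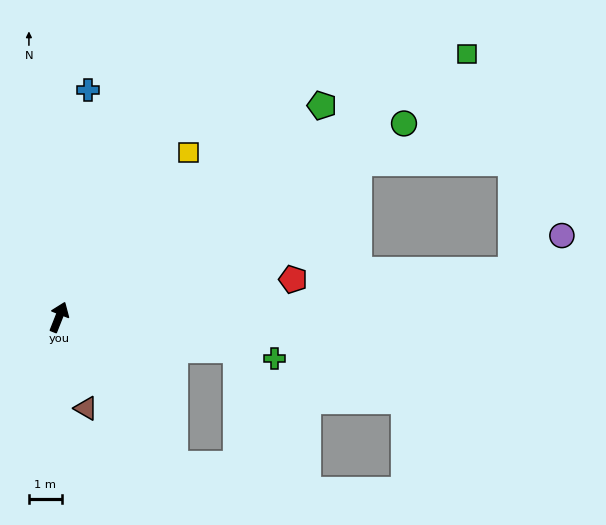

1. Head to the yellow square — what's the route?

turn right 17°, forward 6.4 m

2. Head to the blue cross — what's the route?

turn left 14°, forward 7.0 m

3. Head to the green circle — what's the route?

turn right 39°, forward 12.0 m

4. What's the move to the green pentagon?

turn right 30°, forward 10.3 m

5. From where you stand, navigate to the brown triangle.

turn right 142°, forward 2.9 m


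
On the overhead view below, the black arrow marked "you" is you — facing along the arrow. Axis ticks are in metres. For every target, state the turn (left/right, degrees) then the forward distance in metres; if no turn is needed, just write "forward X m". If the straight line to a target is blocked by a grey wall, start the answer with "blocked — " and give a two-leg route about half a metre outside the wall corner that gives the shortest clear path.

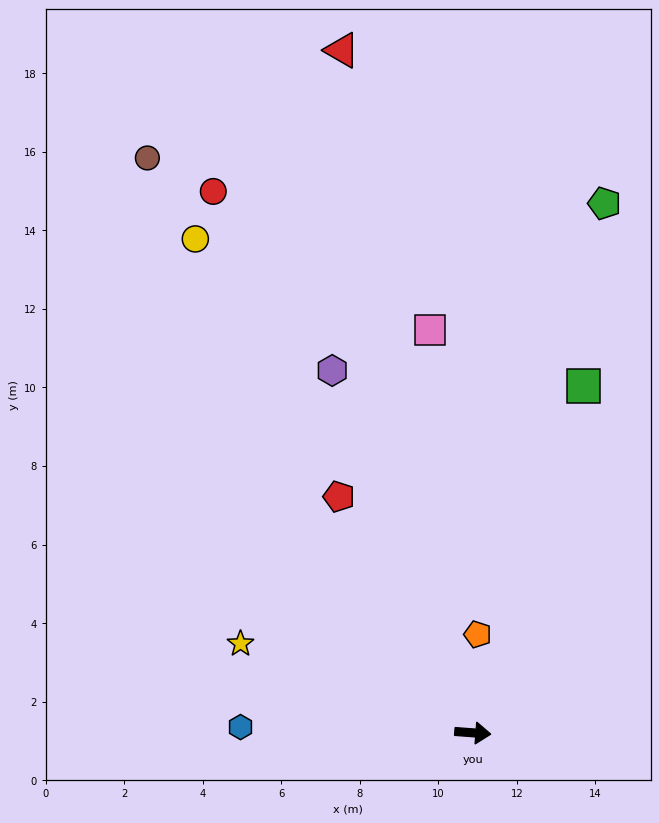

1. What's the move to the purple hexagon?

turn left 115°, forward 9.9 m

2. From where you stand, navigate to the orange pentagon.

turn left 91°, forward 2.5 m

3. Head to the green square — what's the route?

turn left 77°, forward 9.3 m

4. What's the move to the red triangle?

turn left 105°, forward 17.7 m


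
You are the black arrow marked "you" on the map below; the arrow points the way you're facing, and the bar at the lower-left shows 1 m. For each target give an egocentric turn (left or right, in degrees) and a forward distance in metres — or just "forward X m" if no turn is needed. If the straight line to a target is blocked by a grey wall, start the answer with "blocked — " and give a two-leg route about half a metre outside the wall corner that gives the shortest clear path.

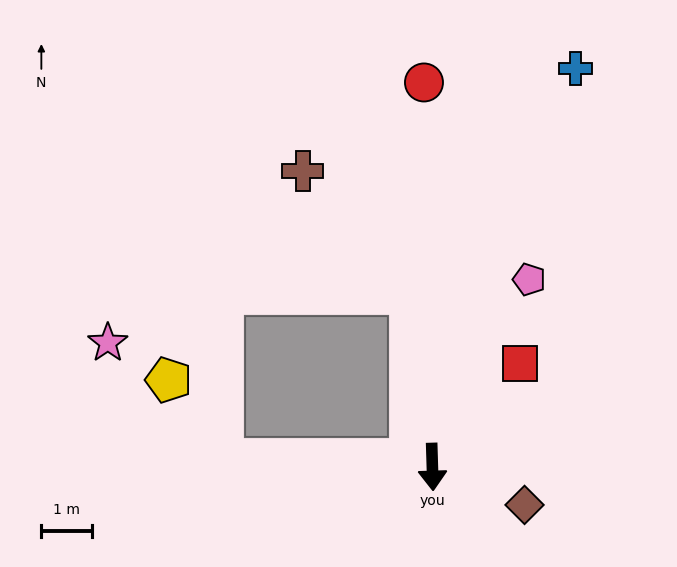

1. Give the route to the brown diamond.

turn left 66°, forward 2.0 m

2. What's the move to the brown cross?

blocked — turn right 175°, forward 3.5 m, then turn left 35°, forward 3.2 m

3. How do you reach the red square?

turn left 138°, forward 2.7 m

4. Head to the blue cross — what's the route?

turn left 159°, forward 8.4 m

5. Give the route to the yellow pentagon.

blocked — turn right 94°, forward 4.2 m, then turn right 54°, forward 1.9 m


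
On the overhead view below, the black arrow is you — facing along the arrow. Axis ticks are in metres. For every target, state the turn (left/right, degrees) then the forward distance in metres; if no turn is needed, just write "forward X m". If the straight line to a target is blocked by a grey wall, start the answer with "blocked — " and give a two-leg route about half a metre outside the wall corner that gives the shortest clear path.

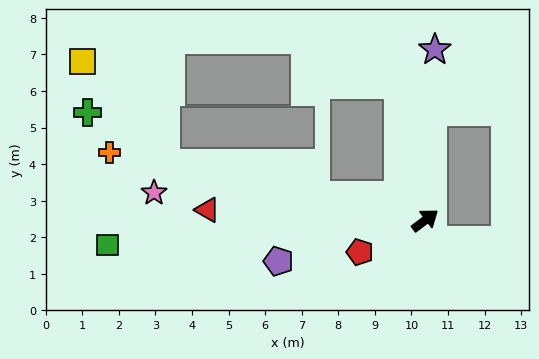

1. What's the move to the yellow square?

blocked — turn left 131°, forward 7.3 m, then turn right 40°, forward 3.6 m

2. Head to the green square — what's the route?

turn left 147°, forward 8.7 m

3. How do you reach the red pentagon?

turn left 169°, forward 2.0 m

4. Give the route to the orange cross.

turn left 131°, forward 8.8 m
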